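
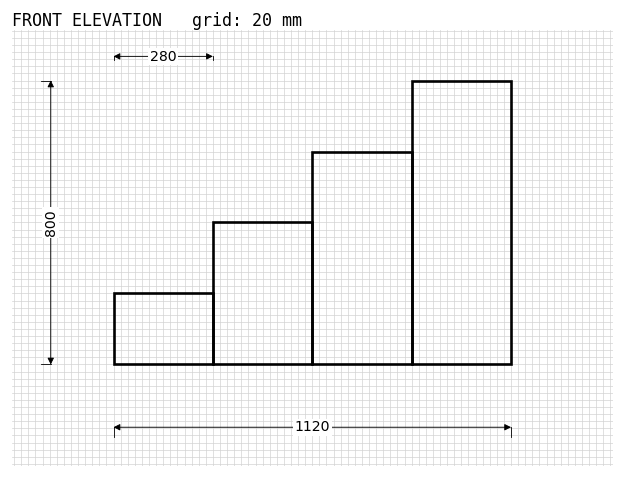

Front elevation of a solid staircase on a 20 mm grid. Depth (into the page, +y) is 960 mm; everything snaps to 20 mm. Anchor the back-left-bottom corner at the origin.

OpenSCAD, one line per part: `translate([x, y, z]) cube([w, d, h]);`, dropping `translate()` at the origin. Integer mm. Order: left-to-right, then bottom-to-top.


cube([280, 960, 200]);
translate([280, 0, 0]) cube([280, 960, 400]);
translate([560, 0, 0]) cube([280, 960, 600]);
translate([840, 0, 0]) cube([280, 960, 800]);


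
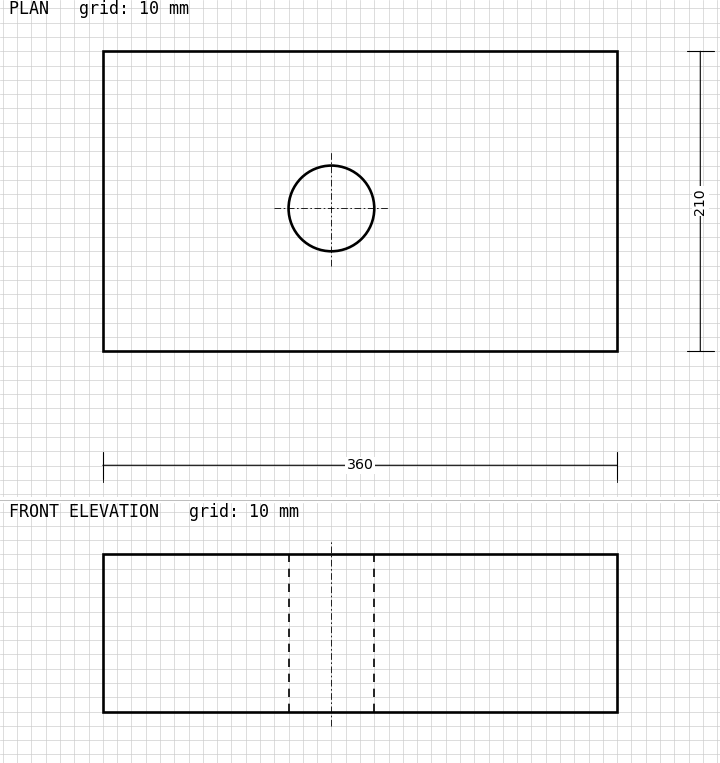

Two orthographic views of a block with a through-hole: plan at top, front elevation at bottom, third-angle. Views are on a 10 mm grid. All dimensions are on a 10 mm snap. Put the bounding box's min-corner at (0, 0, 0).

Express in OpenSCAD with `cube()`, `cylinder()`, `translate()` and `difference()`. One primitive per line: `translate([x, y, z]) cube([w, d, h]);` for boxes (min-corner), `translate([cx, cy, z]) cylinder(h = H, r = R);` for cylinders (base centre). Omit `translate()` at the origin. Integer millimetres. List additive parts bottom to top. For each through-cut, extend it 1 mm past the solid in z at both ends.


difference() {
  cube([360, 210, 110]);
  translate([160, 100, -1]) cylinder(h = 112, r = 30);
}


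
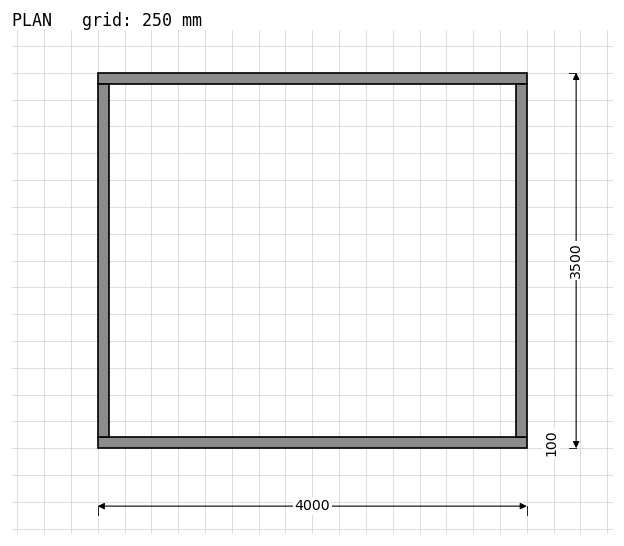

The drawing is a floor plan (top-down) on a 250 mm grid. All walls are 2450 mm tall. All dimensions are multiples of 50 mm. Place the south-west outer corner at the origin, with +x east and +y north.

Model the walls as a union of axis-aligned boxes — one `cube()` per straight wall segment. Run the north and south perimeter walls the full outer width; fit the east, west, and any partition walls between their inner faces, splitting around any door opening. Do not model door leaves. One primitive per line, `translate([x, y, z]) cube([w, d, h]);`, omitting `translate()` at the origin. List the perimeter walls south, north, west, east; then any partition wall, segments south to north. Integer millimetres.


cube([4000, 100, 2450]);
translate([0, 3400, 0]) cube([4000, 100, 2450]);
translate([0, 100, 0]) cube([100, 3300, 2450]);
translate([3900, 100, 0]) cube([100, 3300, 2450]);


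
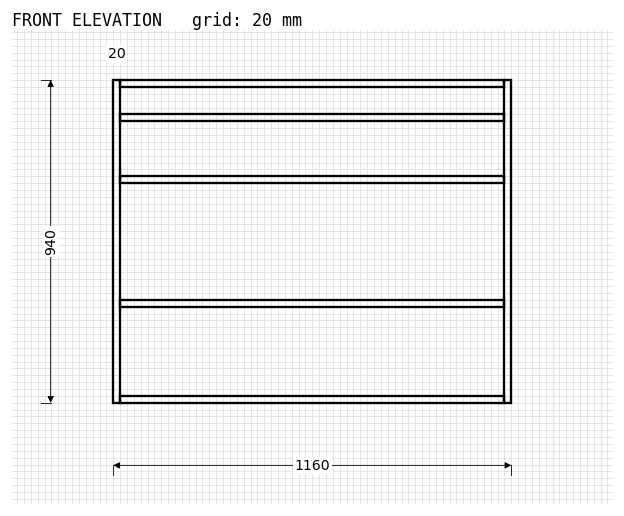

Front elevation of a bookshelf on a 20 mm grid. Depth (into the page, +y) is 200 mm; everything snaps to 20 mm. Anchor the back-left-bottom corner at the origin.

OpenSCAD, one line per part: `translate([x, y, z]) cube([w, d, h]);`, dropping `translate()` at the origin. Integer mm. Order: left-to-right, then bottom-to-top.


cube([20, 200, 940]);
translate([20, 0, 0]) cube([1120, 200, 20]);
translate([20, 0, 280]) cube([1120, 200, 20]);
translate([20, 0, 640]) cube([1120, 200, 20]);
translate([20, 0, 820]) cube([1120, 200, 20]);
translate([20, 0, 920]) cube([1120, 200, 20]);
translate([1140, 0, 0]) cube([20, 200, 940]);


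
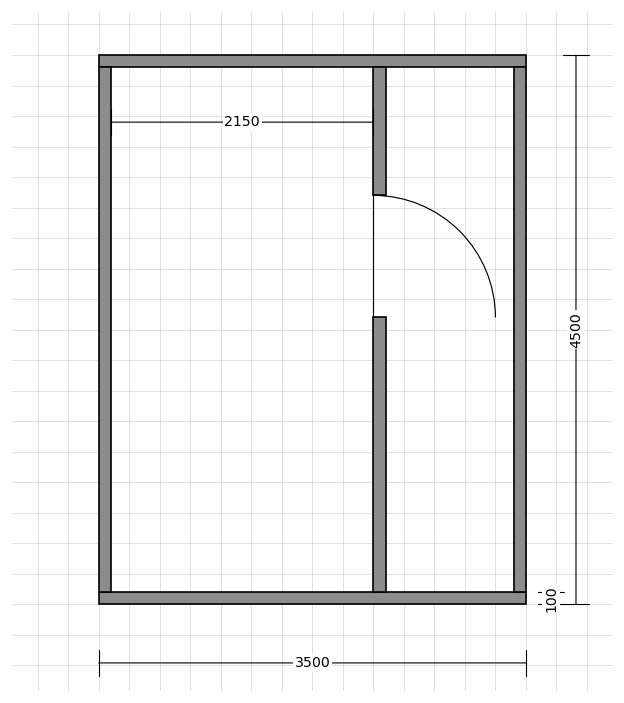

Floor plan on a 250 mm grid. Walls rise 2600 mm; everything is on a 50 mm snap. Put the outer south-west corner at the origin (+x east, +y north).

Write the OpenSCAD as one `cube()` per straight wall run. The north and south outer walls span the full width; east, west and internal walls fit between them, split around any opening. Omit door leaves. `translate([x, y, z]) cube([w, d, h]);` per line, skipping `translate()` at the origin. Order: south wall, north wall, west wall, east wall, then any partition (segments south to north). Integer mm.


cube([3500, 100, 2600]);
translate([0, 4400, 0]) cube([3500, 100, 2600]);
translate([0, 100, 0]) cube([100, 4300, 2600]);
translate([3400, 100, 0]) cube([100, 4300, 2600]);
translate([2250, 100, 0]) cube([100, 2250, 2600]);
translate([2250, 3350, 0]) cube([100, 1050, 2600]);


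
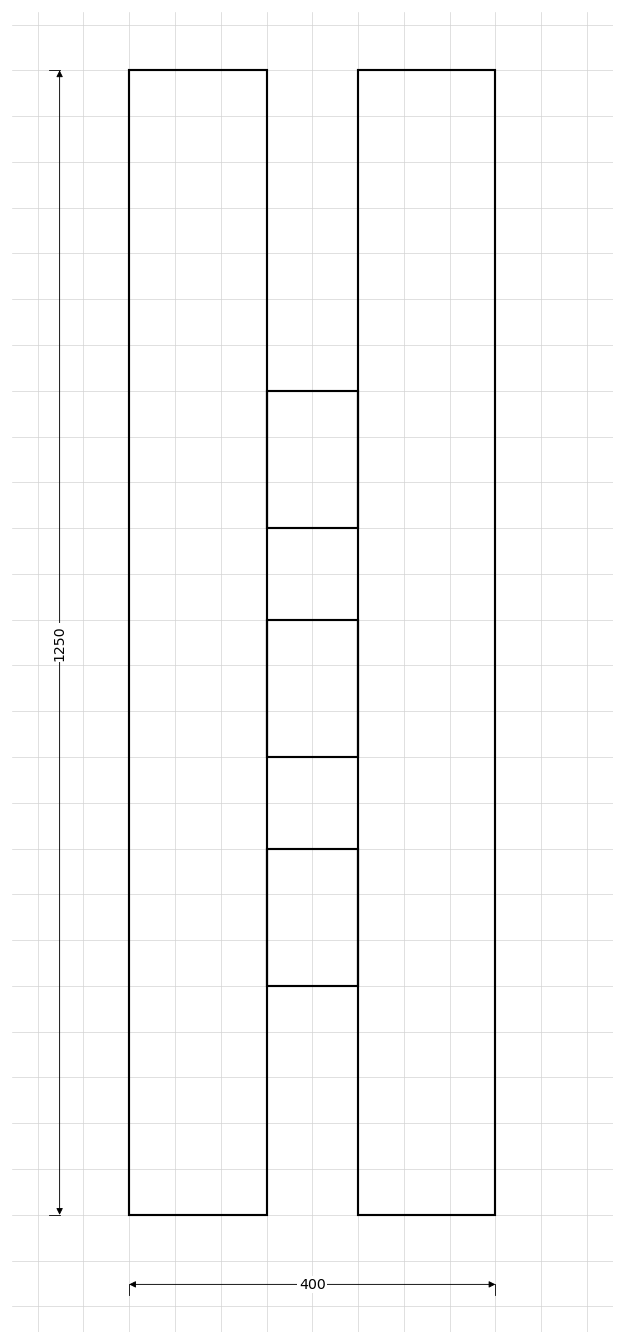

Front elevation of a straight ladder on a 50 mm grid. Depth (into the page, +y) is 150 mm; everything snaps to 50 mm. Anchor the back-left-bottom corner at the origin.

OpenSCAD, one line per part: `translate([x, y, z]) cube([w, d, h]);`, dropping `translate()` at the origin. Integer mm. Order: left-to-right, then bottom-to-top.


cube([150, 150, 1250]);
translate([150, 0, 250]) cube([100, 150, 150]);
translate([150, 0, 500]) cube([100, 150, 150]);
translate([150, 0, 750]) cube([100, 150, 150]);
translate([250, 0, 0]) cube([150, 150, 1250]);


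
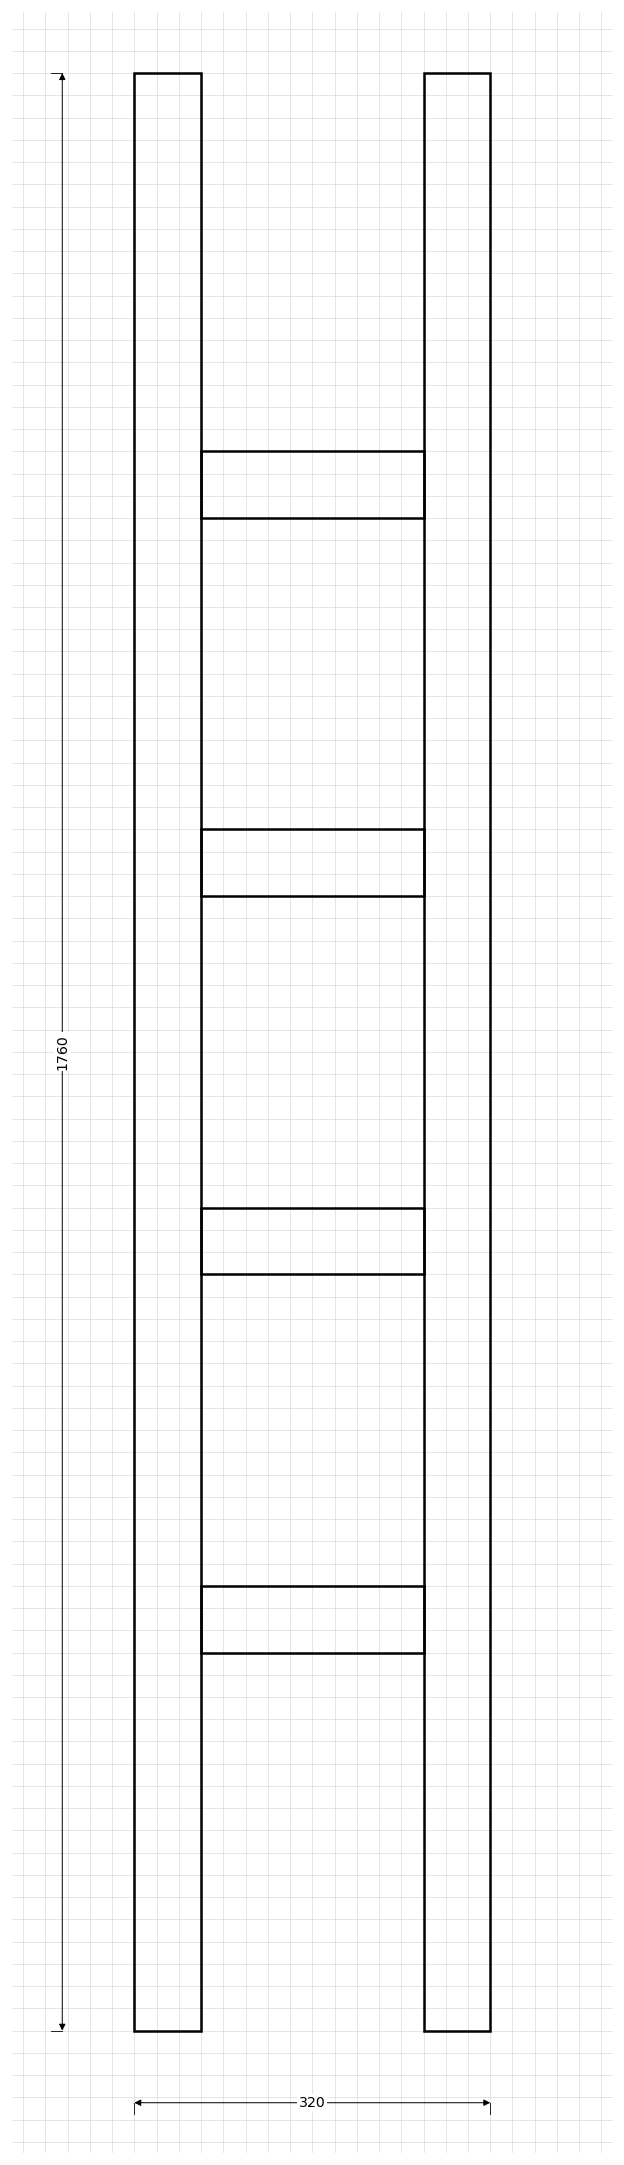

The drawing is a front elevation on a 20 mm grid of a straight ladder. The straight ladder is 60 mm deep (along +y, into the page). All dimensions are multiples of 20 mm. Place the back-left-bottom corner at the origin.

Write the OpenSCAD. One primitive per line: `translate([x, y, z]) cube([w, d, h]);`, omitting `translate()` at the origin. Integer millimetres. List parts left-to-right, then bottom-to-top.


cube([60, 60, 1760]);
translate([60, 0, 340]) cube([200, 60, 60]);
translate([60, 0, 680]) cube([200, 60, 60]);
translate([60, 0, 1020]) cube([200, 60, 60]);
translate([60, 0, 1360]) cube([200, 60, 60]);
translate([260, 0, 0]) cube([60, 60, 1760]);


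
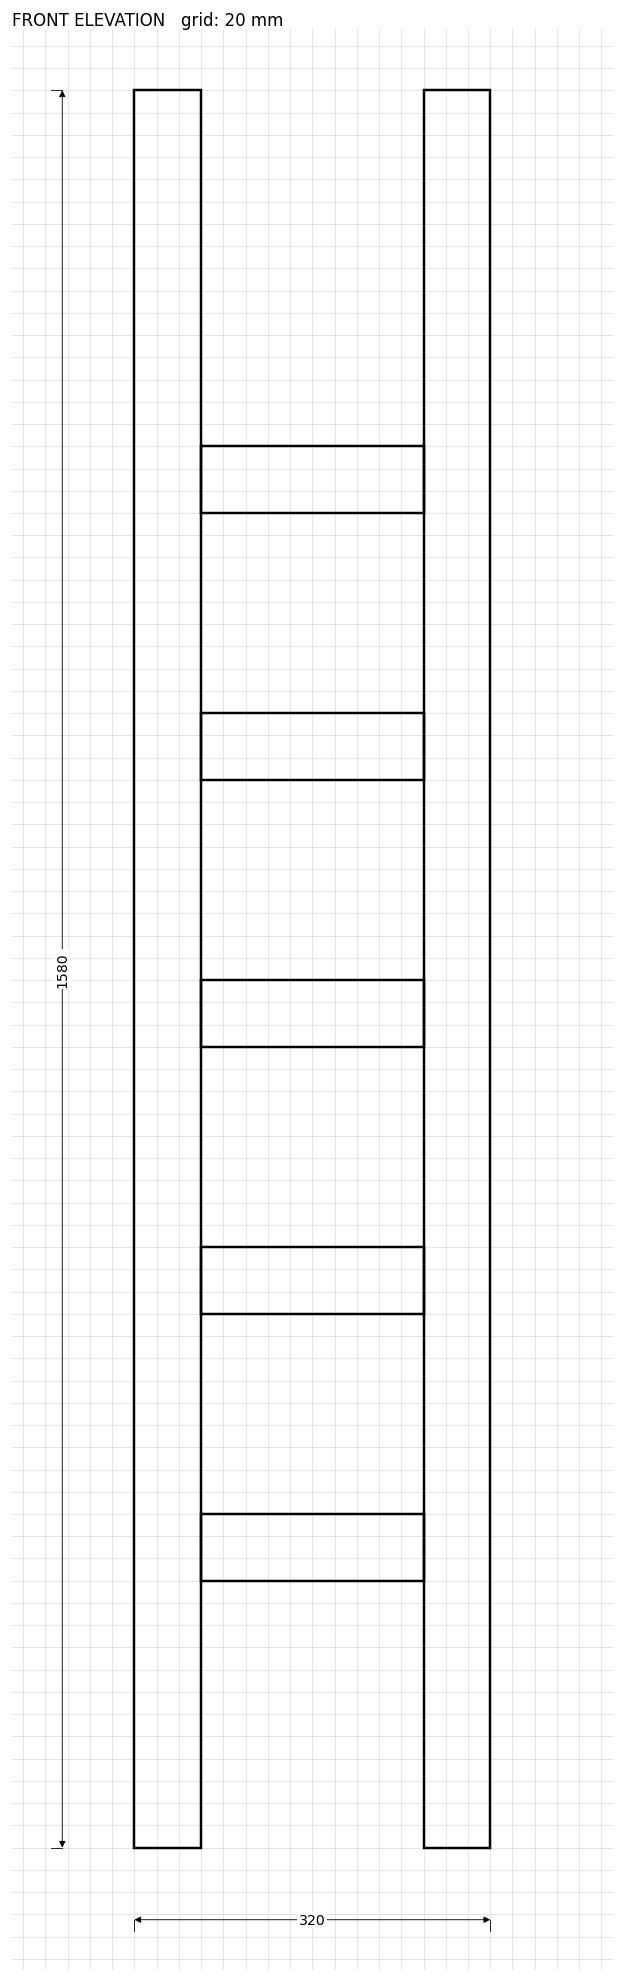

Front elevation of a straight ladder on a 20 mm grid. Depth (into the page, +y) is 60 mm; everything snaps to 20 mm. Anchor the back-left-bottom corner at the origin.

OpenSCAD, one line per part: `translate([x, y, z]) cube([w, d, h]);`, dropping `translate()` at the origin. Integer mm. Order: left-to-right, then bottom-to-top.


cube([60, 60, 1580]);
translate([60, 0, 240]) cube([200, 60, 60]);
translate([60, 0, 480]) cube([200, 60, 60]);
translate([60, 0, 720]) cube([200, 60, 60]);
translate([60, 0, 960]) cube([200, 60, 60]);
translate([60, 0, 1200]) cube([200, 60, 60]);
translate([260, 0, 0]) cube([60, 60, 1580]);


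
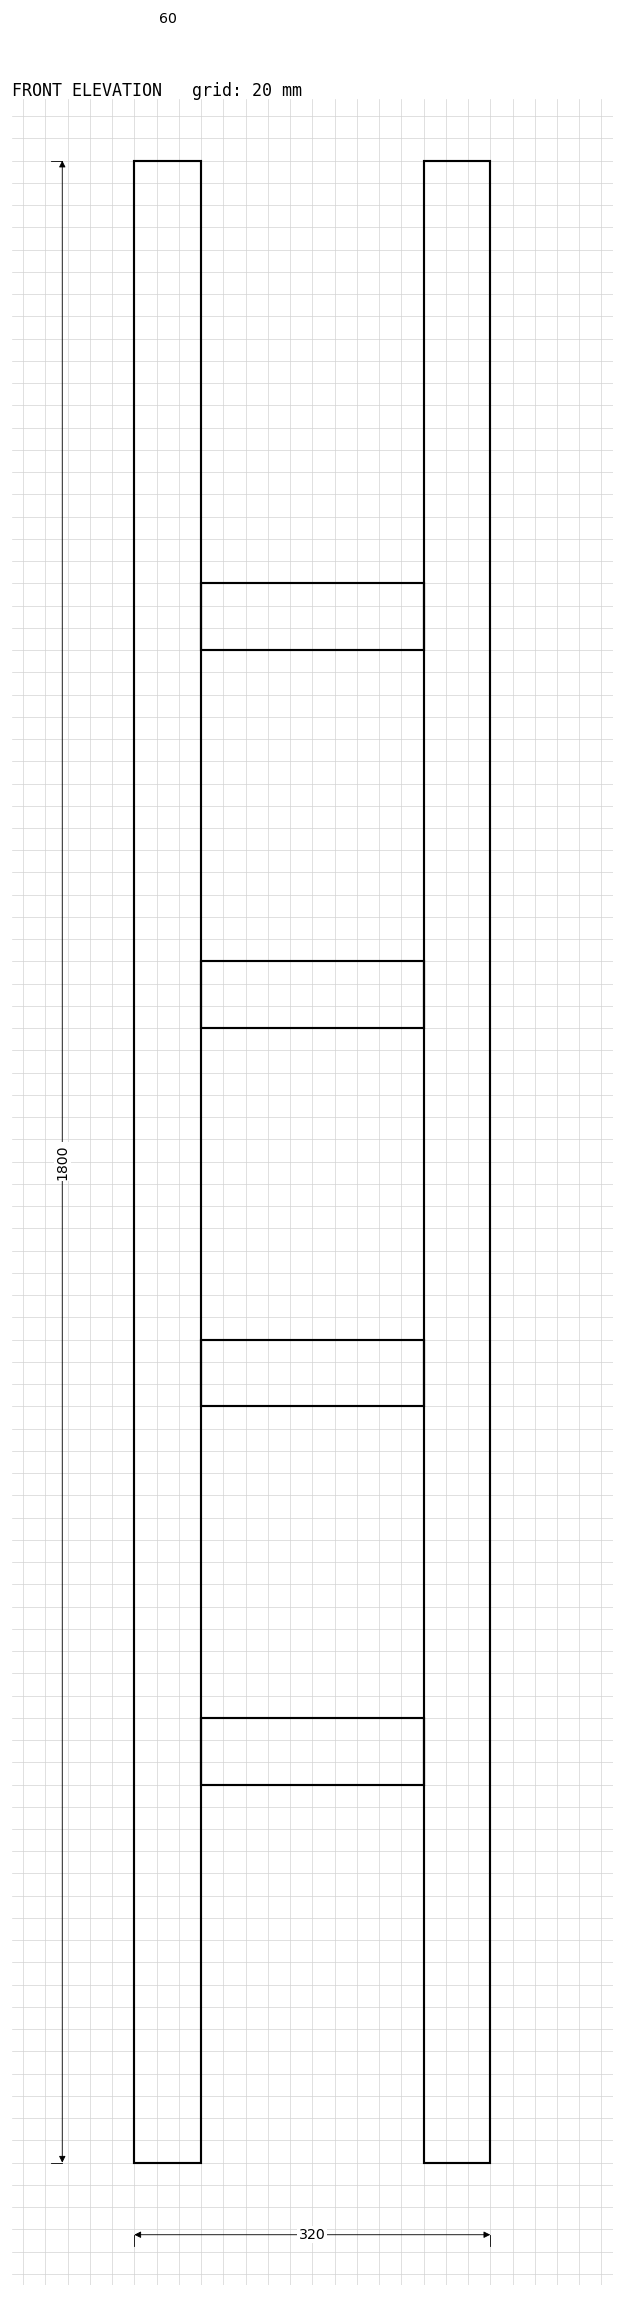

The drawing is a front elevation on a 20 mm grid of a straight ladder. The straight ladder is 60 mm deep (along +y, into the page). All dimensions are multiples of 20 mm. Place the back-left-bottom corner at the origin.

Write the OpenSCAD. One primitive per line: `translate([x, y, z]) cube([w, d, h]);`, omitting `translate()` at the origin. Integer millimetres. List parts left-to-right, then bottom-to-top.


cube([60, 60, 1800]);
translate([60, 0, 340]) cube([200, 60, 60]);
translate([60, 0, 680]) cube([200, 60, 60]);
translate([60, 0, 1020]) cube([200, 60, 60]);
translate([60, 0, 1360]) cube([200, 60, 60]);
translate([260, 0, 0]) cube([60, 60, 1800]);


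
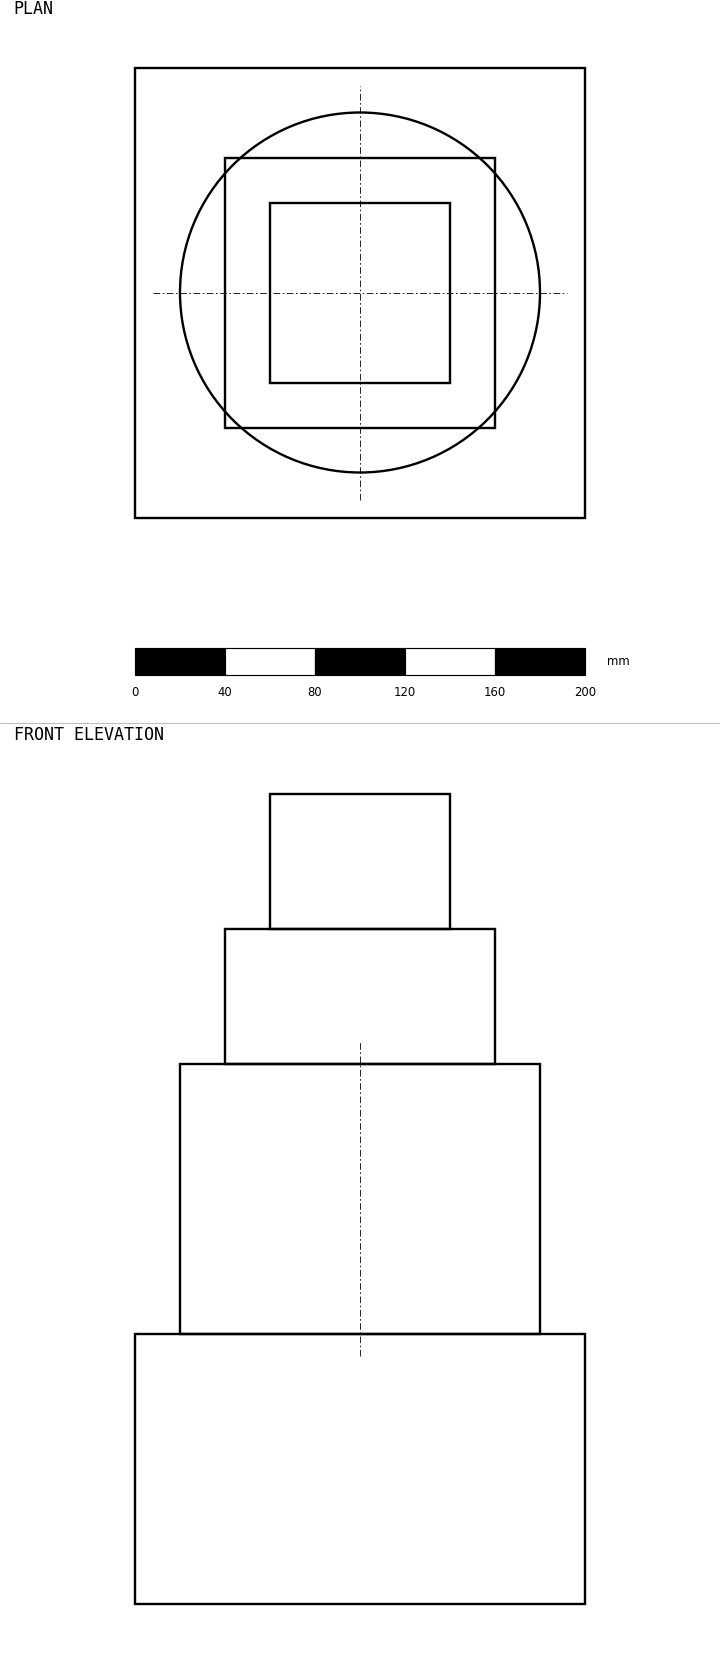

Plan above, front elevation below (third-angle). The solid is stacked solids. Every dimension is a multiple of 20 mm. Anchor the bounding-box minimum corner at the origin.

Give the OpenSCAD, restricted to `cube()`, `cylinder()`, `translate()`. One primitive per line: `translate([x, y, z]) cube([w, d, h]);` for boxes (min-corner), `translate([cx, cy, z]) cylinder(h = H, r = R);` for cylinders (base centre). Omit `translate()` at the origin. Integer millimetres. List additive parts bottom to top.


cube([200, 200, 120]);
translate([100, 100, 120]) cylinder(h = 120, r = 80);
translate([40, 40, 240]) cube([120, 120, 60]);
translate([60, 60, 300]) cube([80, 80, 60]);


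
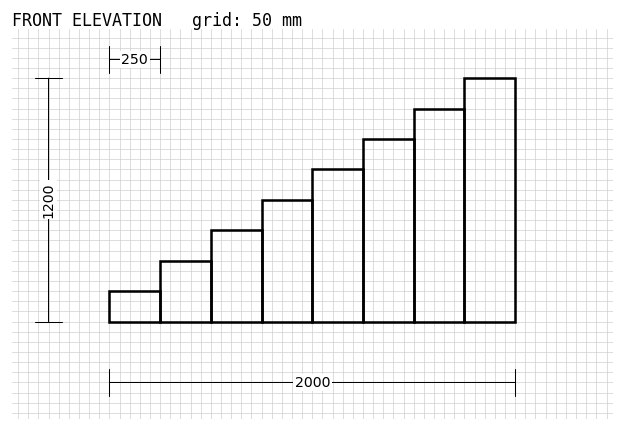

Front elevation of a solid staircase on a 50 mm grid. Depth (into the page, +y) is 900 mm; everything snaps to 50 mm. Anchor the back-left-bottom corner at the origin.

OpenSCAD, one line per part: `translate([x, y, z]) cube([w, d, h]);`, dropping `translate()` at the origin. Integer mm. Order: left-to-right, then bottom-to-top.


cube([250, 900, 150]);
translate([250, 0, 0]) cube([250, 900, 300]);
translate([500, 0, 0]) cube([250, 900, 450]);
translate([750, 0, 0]) cube([250, 900, 600]);
translate([1000, 0, 0]) cube([250, 900, 750]);
translate([1250, 0, 0]) cube([250, 900, 900]);
translate([1500, 0, 0]) cube([250, 900, 1050]);
translate([1750, 0, 0]) cube([250, 900, 1200]);


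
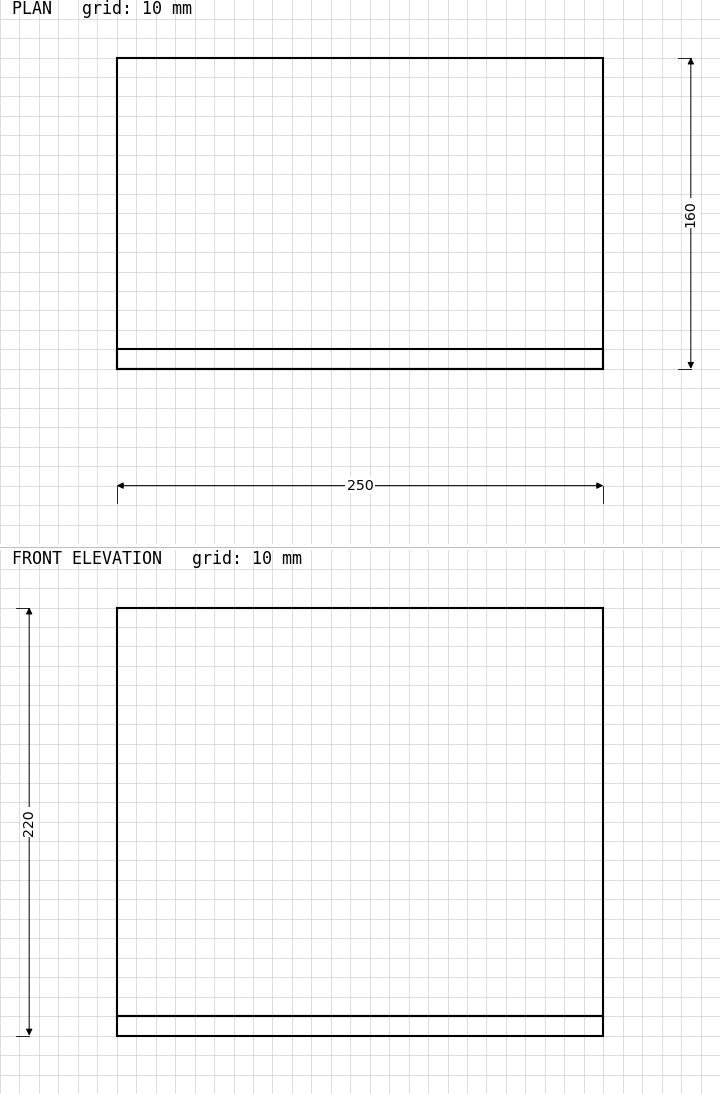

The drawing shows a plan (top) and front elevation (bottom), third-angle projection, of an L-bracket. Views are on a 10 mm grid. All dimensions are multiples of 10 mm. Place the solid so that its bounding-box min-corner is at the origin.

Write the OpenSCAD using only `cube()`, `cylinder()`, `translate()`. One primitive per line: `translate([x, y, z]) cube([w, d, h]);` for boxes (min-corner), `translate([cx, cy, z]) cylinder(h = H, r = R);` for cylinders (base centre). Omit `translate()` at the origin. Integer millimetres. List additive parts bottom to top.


cube([250, 160, 10]);
translate([0, 0, 10]) cube([250, 10, 210]);


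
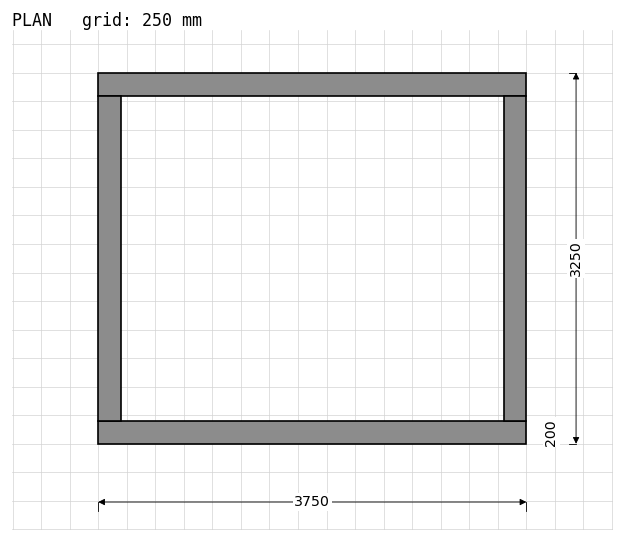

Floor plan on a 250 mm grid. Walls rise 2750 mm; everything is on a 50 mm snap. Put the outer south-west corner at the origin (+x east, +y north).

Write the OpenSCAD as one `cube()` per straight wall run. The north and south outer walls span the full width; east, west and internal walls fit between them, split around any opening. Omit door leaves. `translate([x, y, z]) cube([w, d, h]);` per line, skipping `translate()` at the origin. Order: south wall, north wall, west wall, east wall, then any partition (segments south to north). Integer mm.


cube([3750, 200, 2750]);
translate([0, 3050, 0]) cube([3750, 200, 2750]);
translate([0, 200, 0]) cube([200, 2850, 2750]);
translate([3550, 200, 0]) cube([200, 2850, 2750]);


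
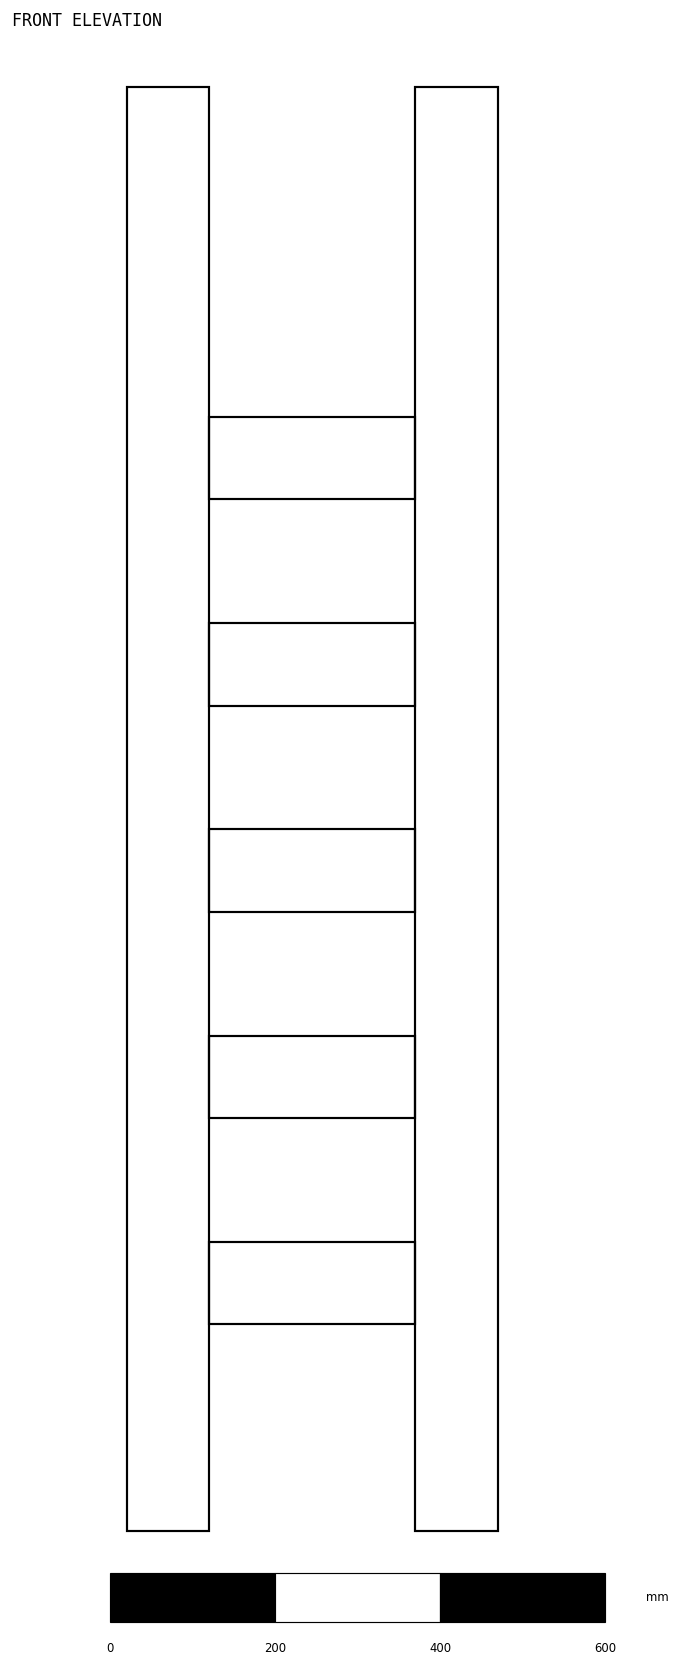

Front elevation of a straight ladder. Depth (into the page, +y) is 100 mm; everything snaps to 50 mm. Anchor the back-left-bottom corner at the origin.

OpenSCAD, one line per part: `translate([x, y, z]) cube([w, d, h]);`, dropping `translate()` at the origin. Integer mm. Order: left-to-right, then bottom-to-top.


cube([100, 100, 1750]);
translate([100, 0, 250]) cube([250, 100, 100]);
translate([100, 0, 500]) cube([250, 100, 100]);
translate([100, 0, 750]) cube([250, 100, 100]);
translate([100, 0, 1000]) cube([250, 100, 100]);
translate([100, 0, 1250]) cube([250, 100, 100]);
translate([350, 0, 0]) cube([100, 100, 1750]);


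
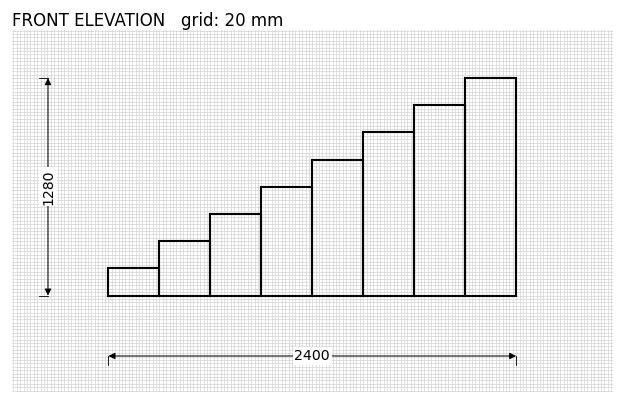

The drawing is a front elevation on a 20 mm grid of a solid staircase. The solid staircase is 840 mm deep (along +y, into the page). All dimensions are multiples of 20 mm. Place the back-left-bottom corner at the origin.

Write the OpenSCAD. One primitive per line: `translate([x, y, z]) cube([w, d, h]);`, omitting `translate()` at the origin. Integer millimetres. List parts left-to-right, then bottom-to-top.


cube([300, 840, 160]);
translate([300, 0, 0]) cube([300, 840, 320]);
translate([600, 0, 0]) cube([300, 840, 480]);
translate([900, 0, 0]) cube([300, 840, 640]);
translate([1200, 0, 0]) cube([300, 840, 800]);
translate([1500, 0, 0]) cube([300, 840, 960]);
translate([1800, 0, 0]) cube([300, 840, 1120]);
translate([2100, 0, 0]) cube([300, 840, 1280]);


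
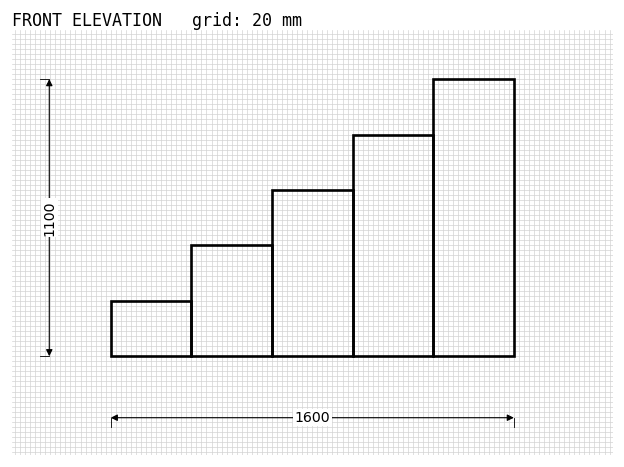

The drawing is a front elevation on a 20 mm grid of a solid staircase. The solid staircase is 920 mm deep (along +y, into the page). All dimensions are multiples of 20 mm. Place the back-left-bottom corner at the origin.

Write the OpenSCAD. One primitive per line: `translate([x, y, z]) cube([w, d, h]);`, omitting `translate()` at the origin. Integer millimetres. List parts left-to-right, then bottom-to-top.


cube([320, 920, 220]);
translate([320, 0, 0]) cube([320, 920, 440]);
translate([640, 0, 0]) cube([320, 920, 660]);
translate([960, 0, 0]) cube([320, 920, 880]);
translate([1280, 0, 0]) cube([320, 920, 1100]);


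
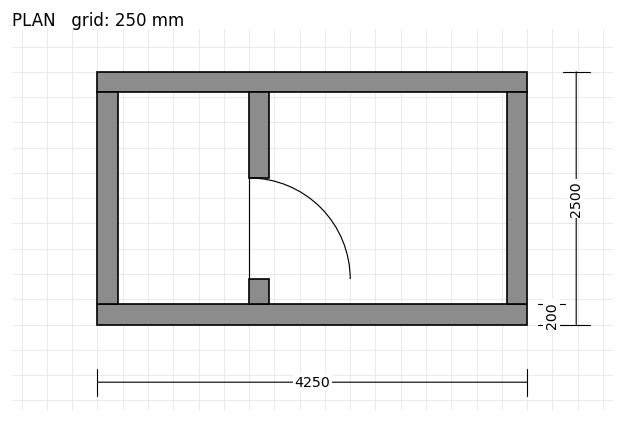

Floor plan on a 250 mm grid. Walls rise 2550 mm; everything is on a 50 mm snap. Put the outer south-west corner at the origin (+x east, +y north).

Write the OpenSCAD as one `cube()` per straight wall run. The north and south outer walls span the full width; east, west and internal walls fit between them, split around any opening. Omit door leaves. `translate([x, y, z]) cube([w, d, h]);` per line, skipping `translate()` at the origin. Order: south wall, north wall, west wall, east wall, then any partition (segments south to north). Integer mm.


cube([4250, 200, 2550]);
translate([0, 2300, 0]) cube([4250, 200, 2550]);
translate([0, 200, 0]) cube([200, 2100, 2550]);
translate([4050, 200, 0]) cube([200, 2100, 2550]);
translate([1500, 200, 0]) cube([200, 250, 2550]);
translate([1500, 1450, 0]) cube([200, 850, 2550]);


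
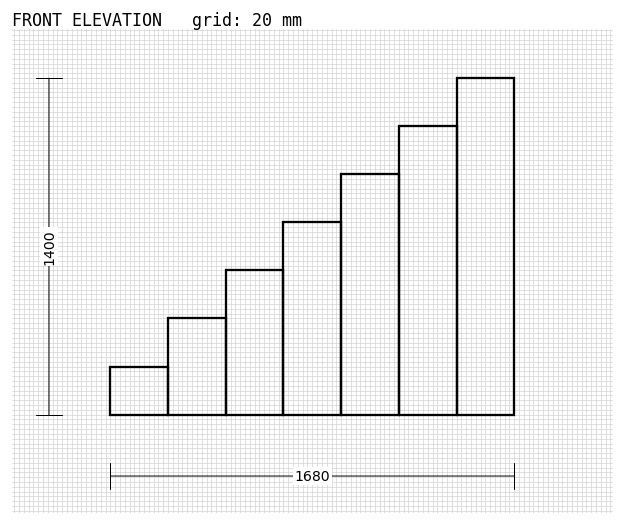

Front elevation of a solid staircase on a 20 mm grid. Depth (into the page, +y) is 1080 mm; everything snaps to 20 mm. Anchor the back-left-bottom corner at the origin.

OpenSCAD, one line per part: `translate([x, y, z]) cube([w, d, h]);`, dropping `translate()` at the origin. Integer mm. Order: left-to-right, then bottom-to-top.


cube([240, 1080, 200]);
translate([240, 0, 0]) cube([240, 1080, 400]);
translate([480, 0, 0]) cube([240, 1080, 600]);
translate([720, 0, 0]) cube([240, 1080, 800]);
translate([960, 0, 0]) cube([240, 1080, 1000]);
translate([1200, 0, 0]) cube([240, 1080, 1200]);
translate([1440, 0, 0]) cube([240, 1080, 1400]);


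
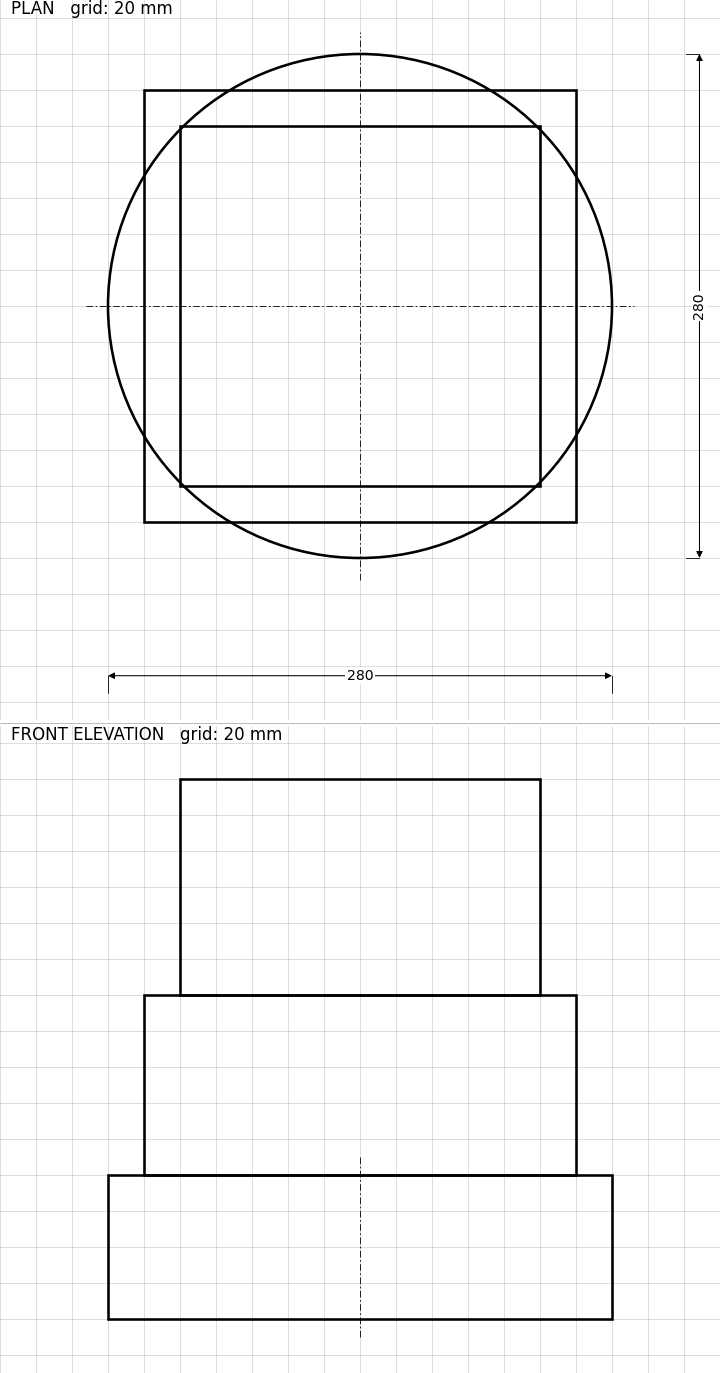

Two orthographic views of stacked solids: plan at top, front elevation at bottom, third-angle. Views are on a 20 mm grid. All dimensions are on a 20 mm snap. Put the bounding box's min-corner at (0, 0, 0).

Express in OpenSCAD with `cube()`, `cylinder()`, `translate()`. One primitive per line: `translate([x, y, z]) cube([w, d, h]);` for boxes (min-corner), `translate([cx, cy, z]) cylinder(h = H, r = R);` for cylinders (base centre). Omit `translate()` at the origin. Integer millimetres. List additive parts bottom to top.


translate([140, 140, 0]) cylinder(h = 80, r = 140);
translate([20, 20, 80]) cube([240, 240, 100]);
translate([40, 40, 180]) cube([200, 200, 120]);


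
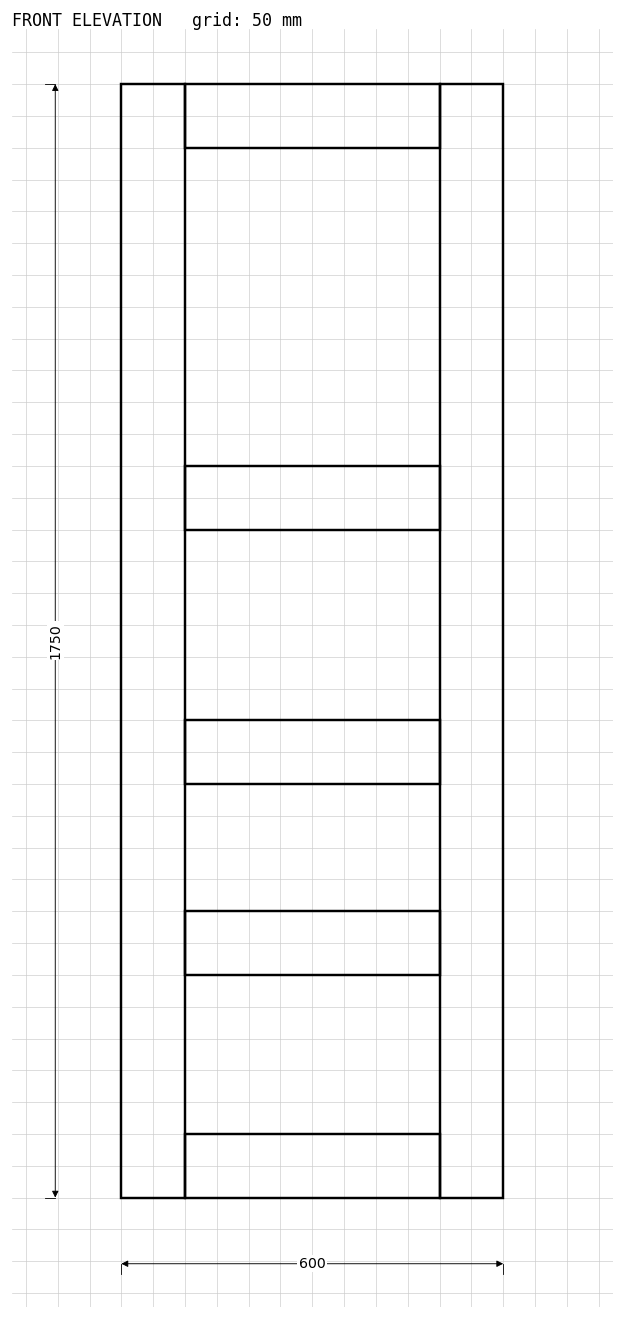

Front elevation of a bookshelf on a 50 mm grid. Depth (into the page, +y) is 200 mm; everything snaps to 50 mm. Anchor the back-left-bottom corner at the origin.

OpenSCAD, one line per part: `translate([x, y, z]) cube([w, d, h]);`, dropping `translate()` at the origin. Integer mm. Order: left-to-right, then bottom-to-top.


cube([100, 200, 1750]);
translate([100, 0, 0]) cube([400, 200, 100]);
translate([100, 0, 350]) cube([400, 200, 100]);
translate([100, 0, 650]) cube([400, 200, 100]);
translate([100, 0, 1050]) cube([400, 200, 100]);
translate([100, 0, 1650]) cube([400, 200, 100]);
translate([500, 0, 0]) cube([100, 200, 1750]);


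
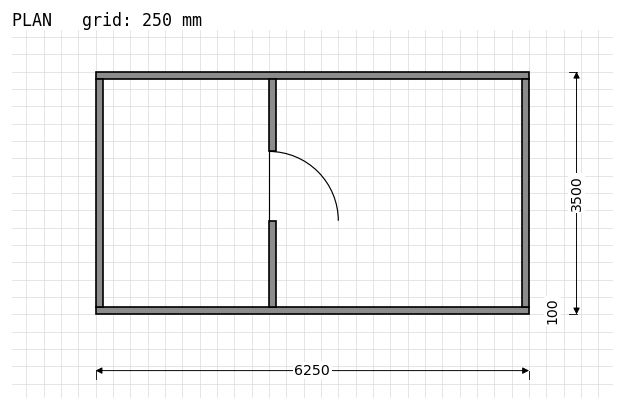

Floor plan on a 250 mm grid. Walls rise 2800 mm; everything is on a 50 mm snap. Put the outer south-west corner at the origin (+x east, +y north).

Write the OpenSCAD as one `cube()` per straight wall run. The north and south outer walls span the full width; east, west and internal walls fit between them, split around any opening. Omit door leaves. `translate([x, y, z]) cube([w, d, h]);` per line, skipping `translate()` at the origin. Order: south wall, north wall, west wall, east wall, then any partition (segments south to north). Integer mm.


cube([6250, 100, 2800]);
translate([0, 3400, 0]) cube([6250, 100, 2800]);
translate([0, 100, 0]) cube([100, 3300, 2800]);
translate([6150, 100, 0]) cube([100, 3300, 2800]);
translate([2500, 100, 0]) cube([100, 1250, 2800]);
translate([2500, 2350, 0]) cube([100, 1050, 2800]);


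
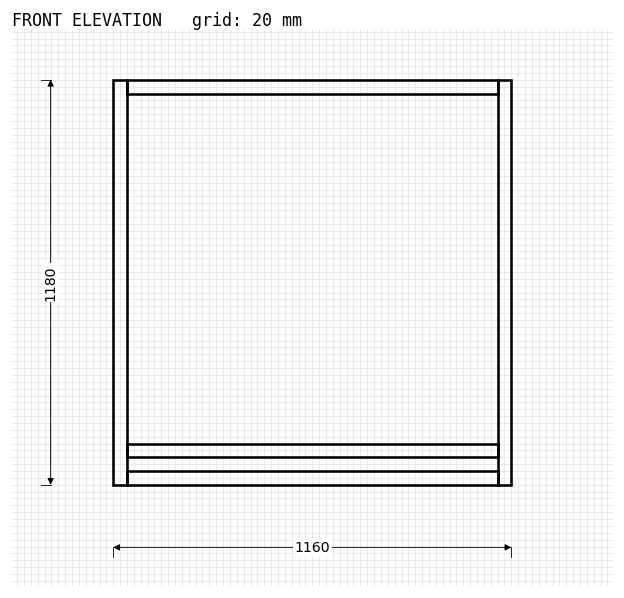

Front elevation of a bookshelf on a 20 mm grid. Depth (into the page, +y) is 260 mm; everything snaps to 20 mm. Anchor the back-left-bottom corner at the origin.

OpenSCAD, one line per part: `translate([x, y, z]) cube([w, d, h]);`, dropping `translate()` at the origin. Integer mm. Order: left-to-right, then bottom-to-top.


cube([40, 260, 1180]);
translate([40, 0, 0]) cube([1080, 260, 40]);
translate([40, 0, 80]) cube([1080, 260, 40]);
translate([40, 0, 1140]) cube([1080, 260, 40]);
translate([1120, 0, 0]) cube([40, 260, 1180]);


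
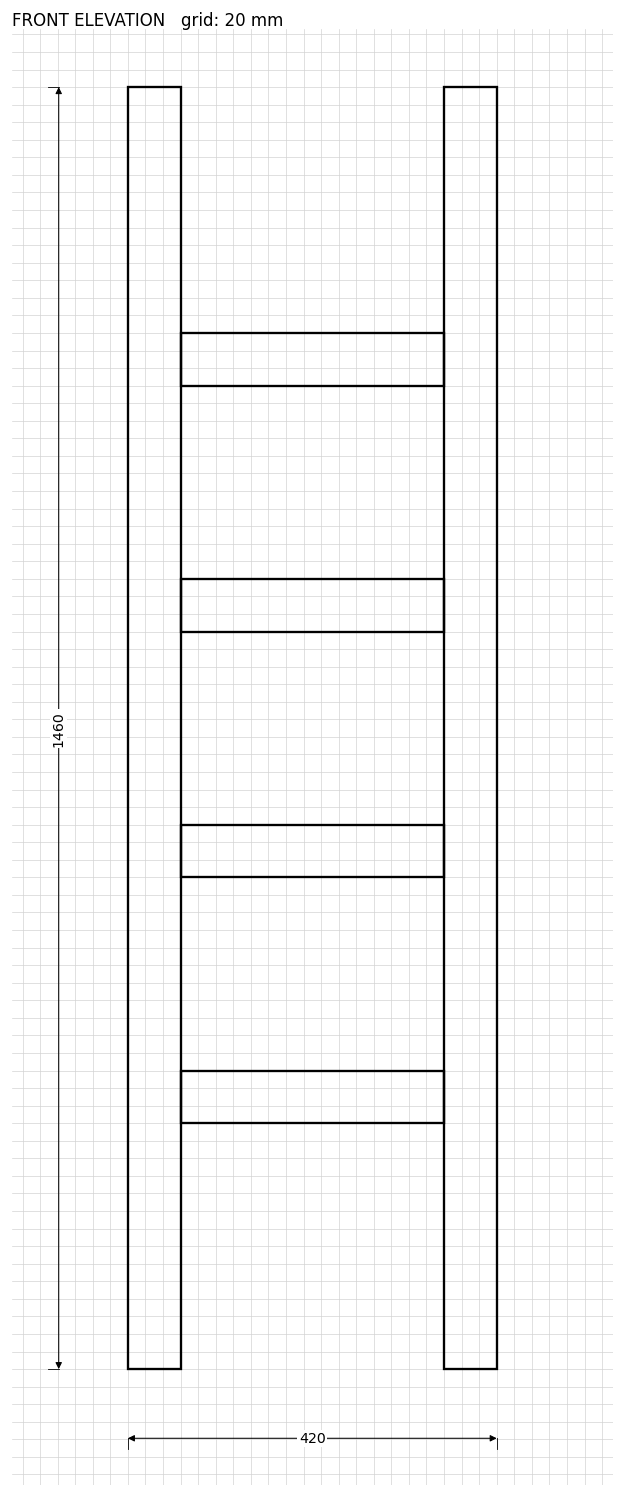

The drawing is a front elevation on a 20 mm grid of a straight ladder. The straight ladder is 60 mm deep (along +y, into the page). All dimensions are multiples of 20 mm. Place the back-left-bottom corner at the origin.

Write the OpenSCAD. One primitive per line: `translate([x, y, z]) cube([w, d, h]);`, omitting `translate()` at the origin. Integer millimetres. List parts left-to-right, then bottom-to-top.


cube([60, 60, 1460]);
translate([60, 0, 280]) cube([300, 60, 60]);
translate([60, 0, 560]) cube([300, 60, 60]);
translate([60, 0, 840]) cube([300, 60, 60]);
translate([60, 0, 1120]) cube([300, 60, 60]);
translate([360, 0, 0]) cube([60, 60, 1460]);


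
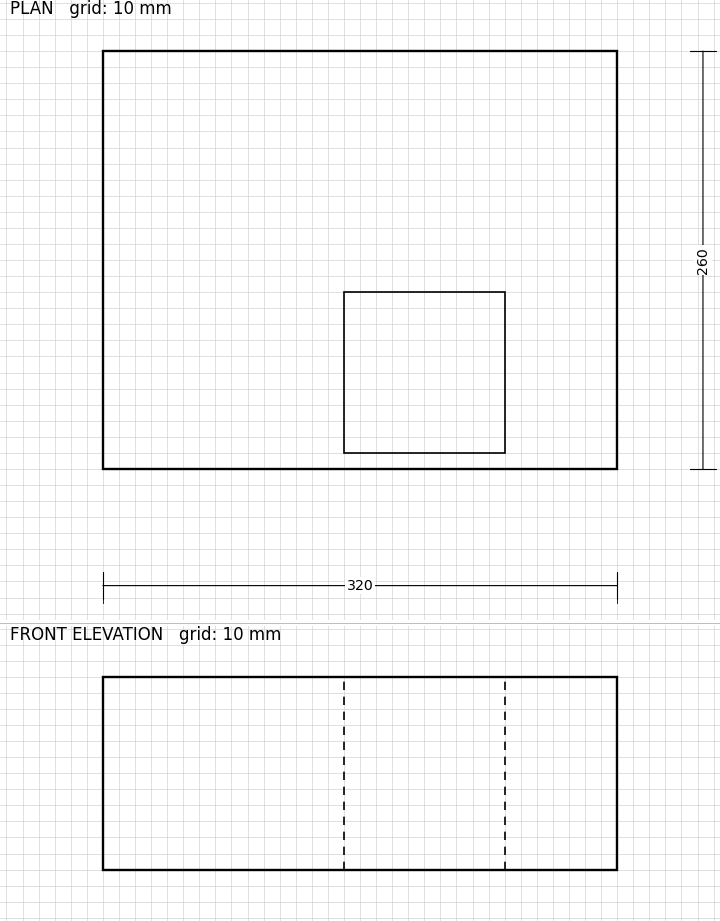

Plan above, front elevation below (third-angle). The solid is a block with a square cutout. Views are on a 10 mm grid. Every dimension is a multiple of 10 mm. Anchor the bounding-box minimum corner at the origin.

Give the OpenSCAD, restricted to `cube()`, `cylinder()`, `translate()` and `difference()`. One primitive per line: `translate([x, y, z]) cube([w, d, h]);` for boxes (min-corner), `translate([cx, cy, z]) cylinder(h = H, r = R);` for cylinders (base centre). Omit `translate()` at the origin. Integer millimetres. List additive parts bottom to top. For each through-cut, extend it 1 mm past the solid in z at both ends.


difference() {
  cube([320, 260, 120]);
  translate([150, 10, -1]) cube([100, 100, 122]);
}


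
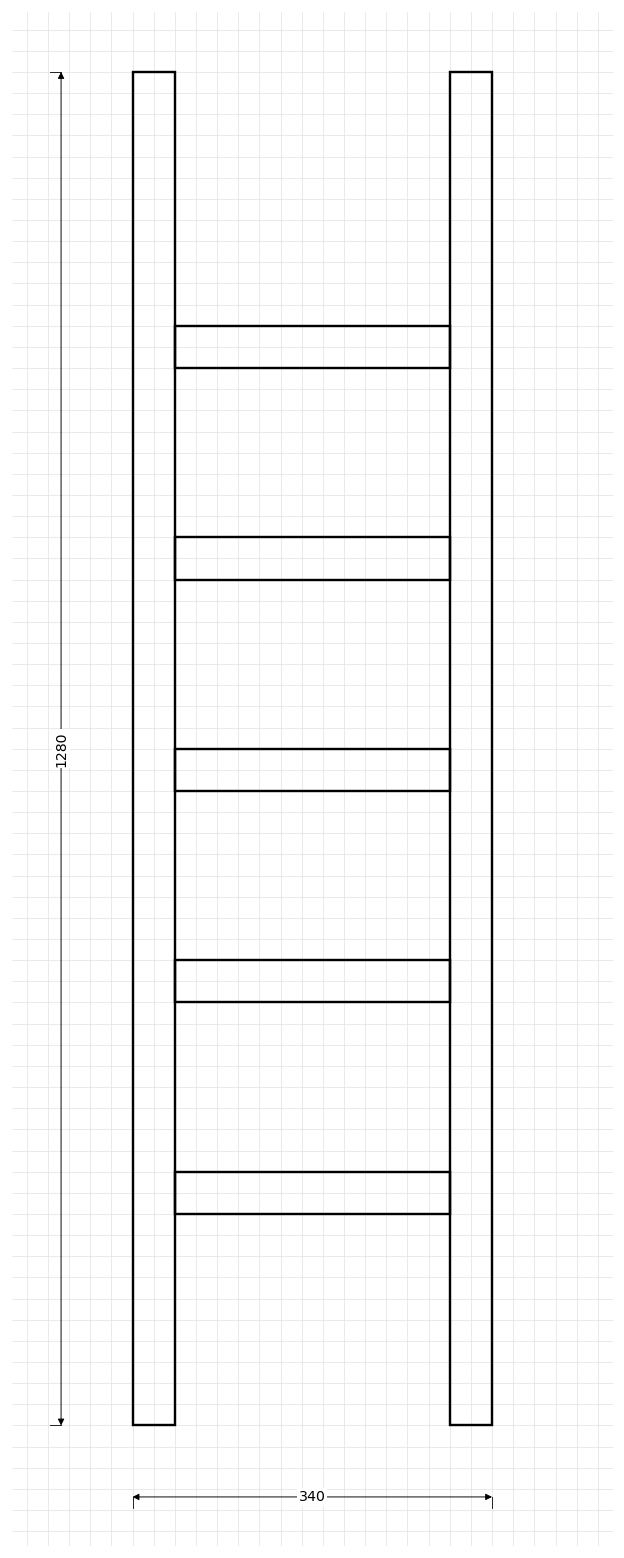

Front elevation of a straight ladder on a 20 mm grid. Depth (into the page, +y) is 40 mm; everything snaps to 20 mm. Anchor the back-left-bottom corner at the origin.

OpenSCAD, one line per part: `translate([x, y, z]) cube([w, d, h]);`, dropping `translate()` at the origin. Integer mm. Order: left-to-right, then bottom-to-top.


cube([40, 40, 1280]);
translate([40, 0, 200]) cube([260, 40, 40]);
translate([40, 0, 400]) cube([260, 40, 40]);
translate([40, 0, 600]) cube([260, 40, 40]);
translate([40, 0, 800]) cube([260, 40, 40]);
translate([40, 0, 1000]) cube([260, 40, 40]);
translate([300, 0, 0]) cube([40, 40, 1280]);


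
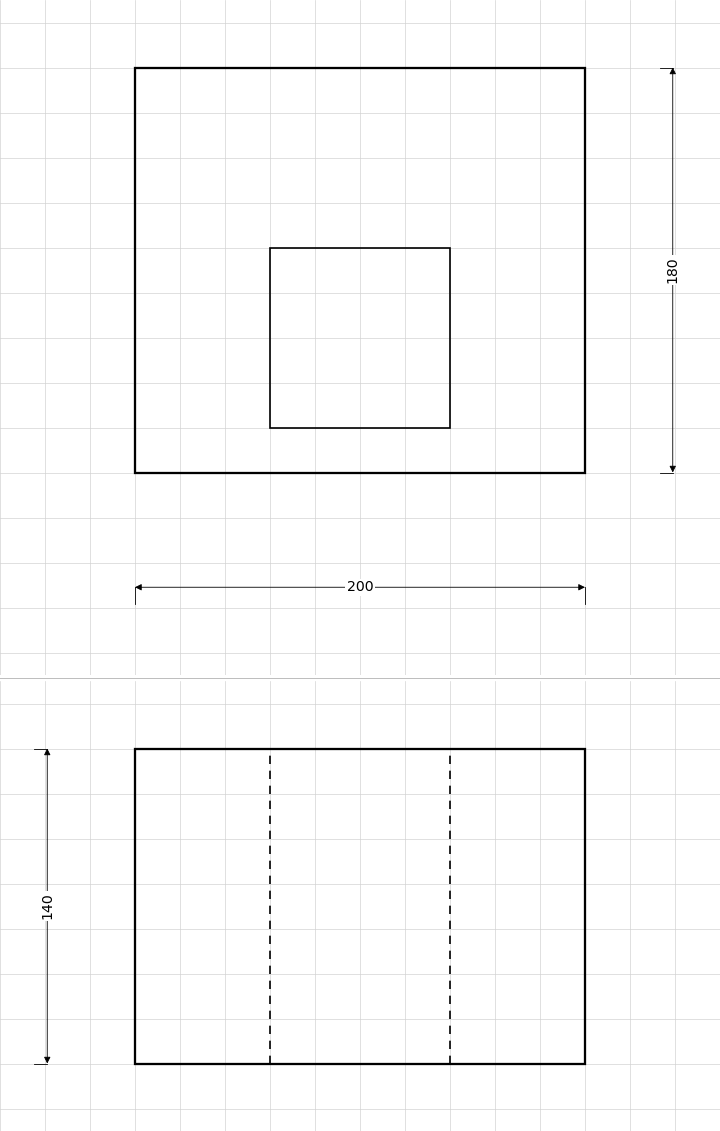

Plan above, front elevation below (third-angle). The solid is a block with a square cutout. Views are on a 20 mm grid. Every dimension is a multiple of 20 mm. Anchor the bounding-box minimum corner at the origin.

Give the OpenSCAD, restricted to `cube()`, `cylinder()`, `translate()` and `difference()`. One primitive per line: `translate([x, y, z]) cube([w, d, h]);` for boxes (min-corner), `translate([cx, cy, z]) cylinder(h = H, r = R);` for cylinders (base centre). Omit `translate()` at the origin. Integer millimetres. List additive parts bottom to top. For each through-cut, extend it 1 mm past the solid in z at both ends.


difference() {
  cube([200, 180, 140]);
  translate([60, 20, -1]) cube([80, 80, 142]);
}


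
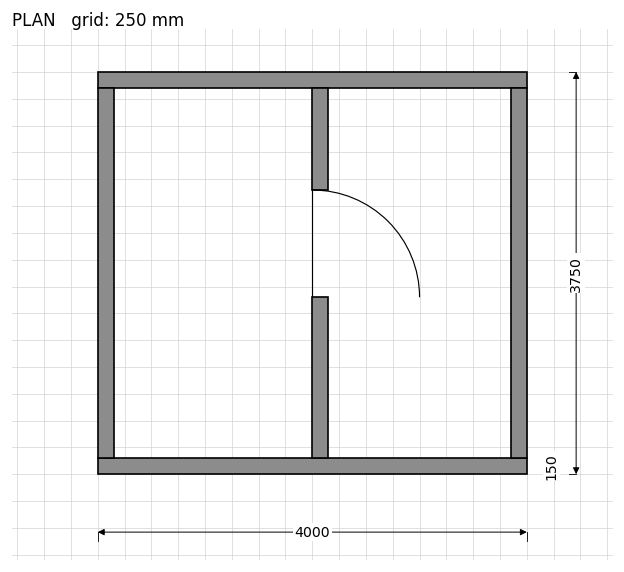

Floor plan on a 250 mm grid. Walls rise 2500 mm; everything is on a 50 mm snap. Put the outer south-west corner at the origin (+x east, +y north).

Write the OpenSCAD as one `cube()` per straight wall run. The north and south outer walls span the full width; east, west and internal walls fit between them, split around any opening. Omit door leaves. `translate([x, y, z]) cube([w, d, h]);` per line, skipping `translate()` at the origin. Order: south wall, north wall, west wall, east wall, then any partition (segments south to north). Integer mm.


cube([4000, 150, 2500]);
translate([0, 3600, 0]) cube([4000, 150, 2500]);
translate([0, 150, 0]) cube([150, 3450, 2500]);
translate([3850, 150, 0]) cube([150, 3450, 2500]);
translate([2000, 150, 0]) cube([150, 1500, 2500]);
translate([2000, 2650, 0]) cube([150, 950, 2500]);


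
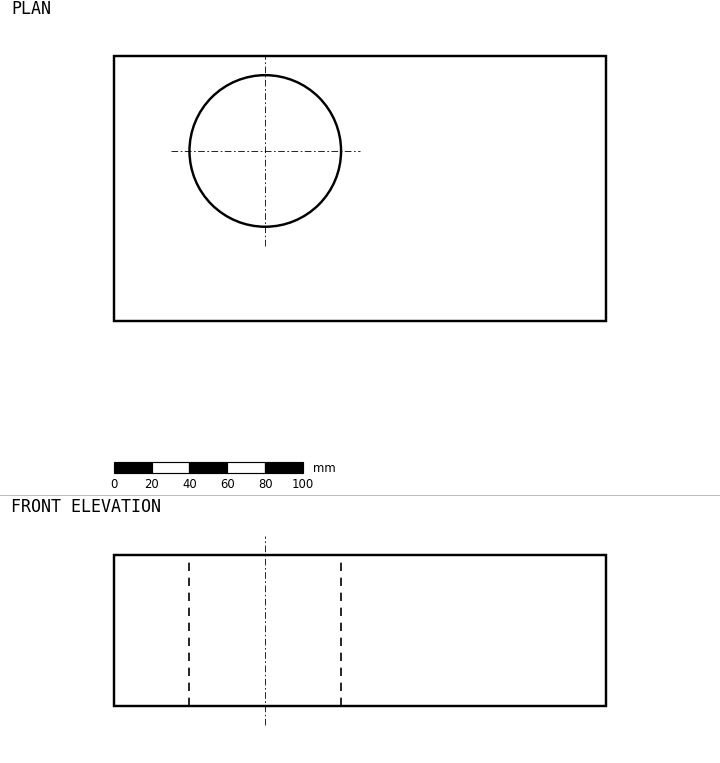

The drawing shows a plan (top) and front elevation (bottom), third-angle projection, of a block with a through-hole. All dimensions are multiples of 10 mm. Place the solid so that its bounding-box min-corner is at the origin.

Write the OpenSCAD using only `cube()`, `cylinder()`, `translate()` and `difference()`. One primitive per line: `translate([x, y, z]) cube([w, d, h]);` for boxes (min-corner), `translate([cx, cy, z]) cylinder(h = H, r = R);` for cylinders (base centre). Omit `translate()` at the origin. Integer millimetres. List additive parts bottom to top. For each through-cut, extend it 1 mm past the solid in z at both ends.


difference() {
  cube([260, 140, 80]);
  translate([80, 90, -1]) cylinder(h = 82, r = 40);
}


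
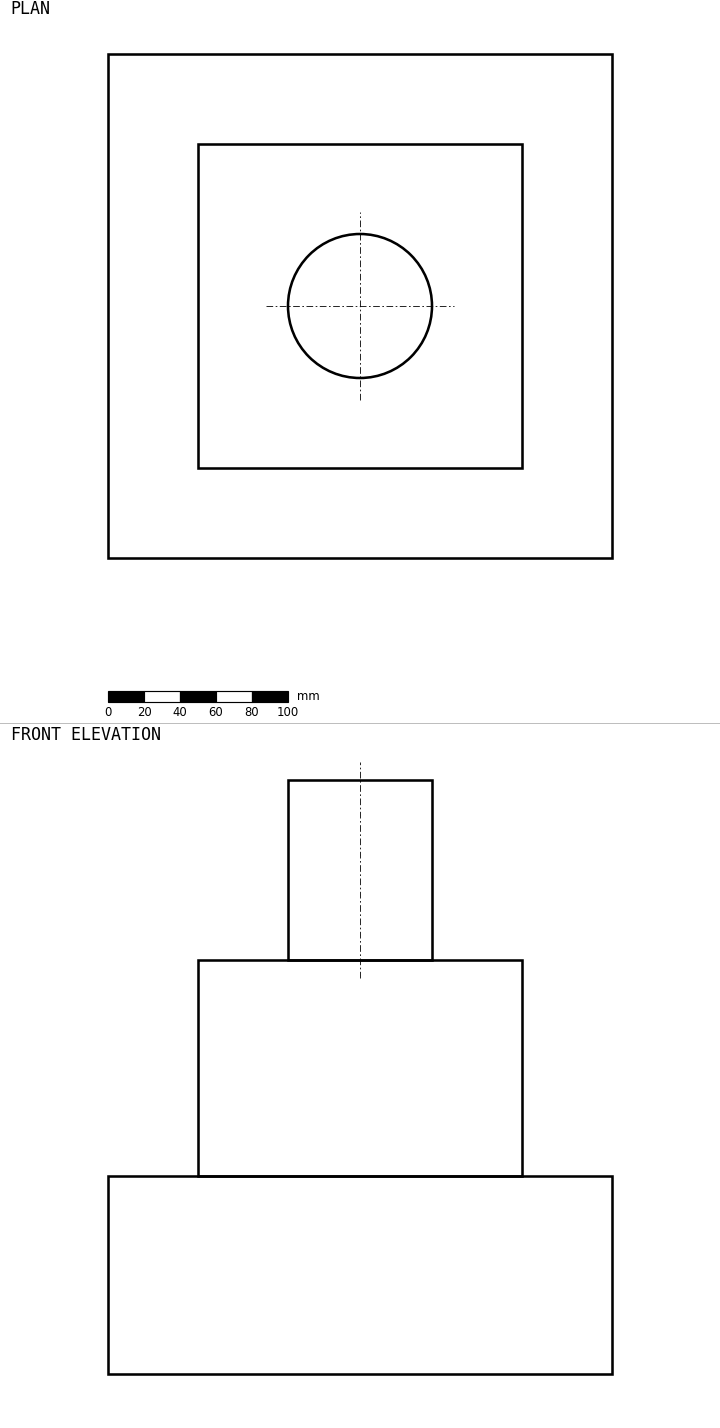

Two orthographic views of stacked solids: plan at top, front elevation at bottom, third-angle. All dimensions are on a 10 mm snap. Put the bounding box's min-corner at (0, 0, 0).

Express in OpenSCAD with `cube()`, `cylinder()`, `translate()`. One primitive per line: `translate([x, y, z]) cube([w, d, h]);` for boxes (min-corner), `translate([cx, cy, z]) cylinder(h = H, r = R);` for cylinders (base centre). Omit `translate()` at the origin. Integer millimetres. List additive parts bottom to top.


cube([280, 280, 110]);
translate([50, 50, 110]) cube([180, 180, 120]);
translate([140, 140, 230]) cylinder(h = 100, r = 40);


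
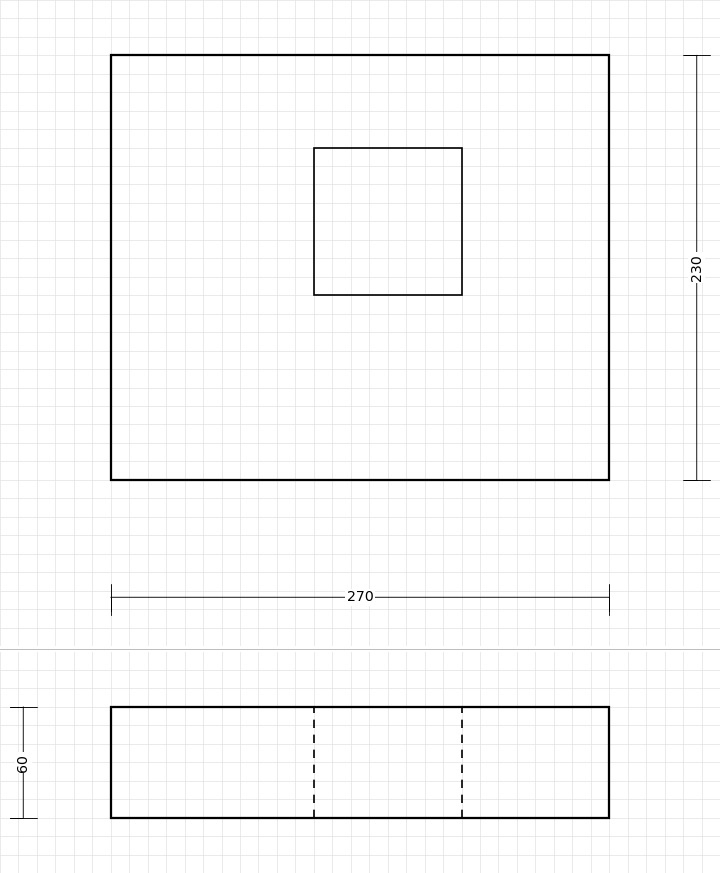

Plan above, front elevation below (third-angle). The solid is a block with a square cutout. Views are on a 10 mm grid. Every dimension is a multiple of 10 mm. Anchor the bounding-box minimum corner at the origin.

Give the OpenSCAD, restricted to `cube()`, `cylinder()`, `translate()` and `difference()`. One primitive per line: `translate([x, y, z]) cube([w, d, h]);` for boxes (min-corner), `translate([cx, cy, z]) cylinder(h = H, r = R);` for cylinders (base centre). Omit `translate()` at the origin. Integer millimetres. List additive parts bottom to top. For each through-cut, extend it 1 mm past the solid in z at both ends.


difference() {
  cube([270, 230, 60]);
  translate([110, 100, -1]) cube([80, 80, 62]);
}


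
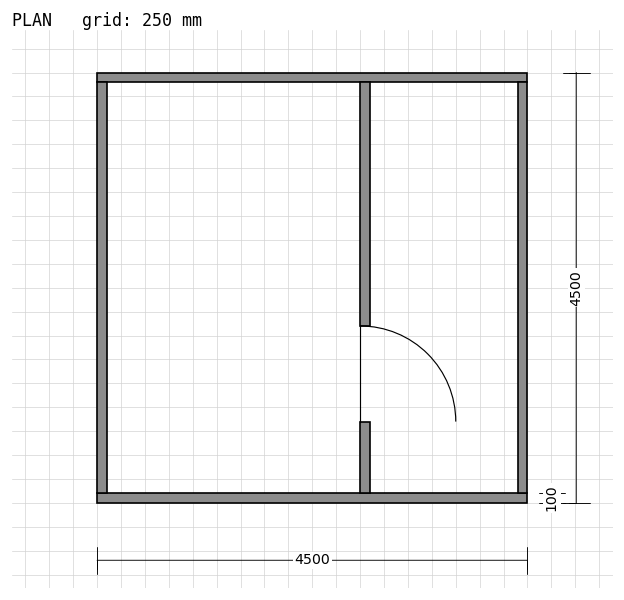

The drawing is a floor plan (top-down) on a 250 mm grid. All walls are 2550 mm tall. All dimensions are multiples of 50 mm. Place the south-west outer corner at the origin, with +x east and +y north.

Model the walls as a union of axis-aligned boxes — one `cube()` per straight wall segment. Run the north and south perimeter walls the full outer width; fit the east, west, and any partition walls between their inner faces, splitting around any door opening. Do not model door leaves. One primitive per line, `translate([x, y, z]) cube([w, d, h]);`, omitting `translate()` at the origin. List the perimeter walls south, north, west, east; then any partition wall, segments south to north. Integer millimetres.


cube([4500, 100, 2550]);
translate([0, 4400, 0]) cube([4500, 100, 2550]);
translate([0, 100, 0]) cube([100, 4300, 2550]);
translate([4400, 100, 0]) cube([100, 4300, 2550]);
translate([2750, 100, 0]) cube([100, 750, 2550]);
translate([2750, 1850, 0]) cube([100, 2550, 2550]);


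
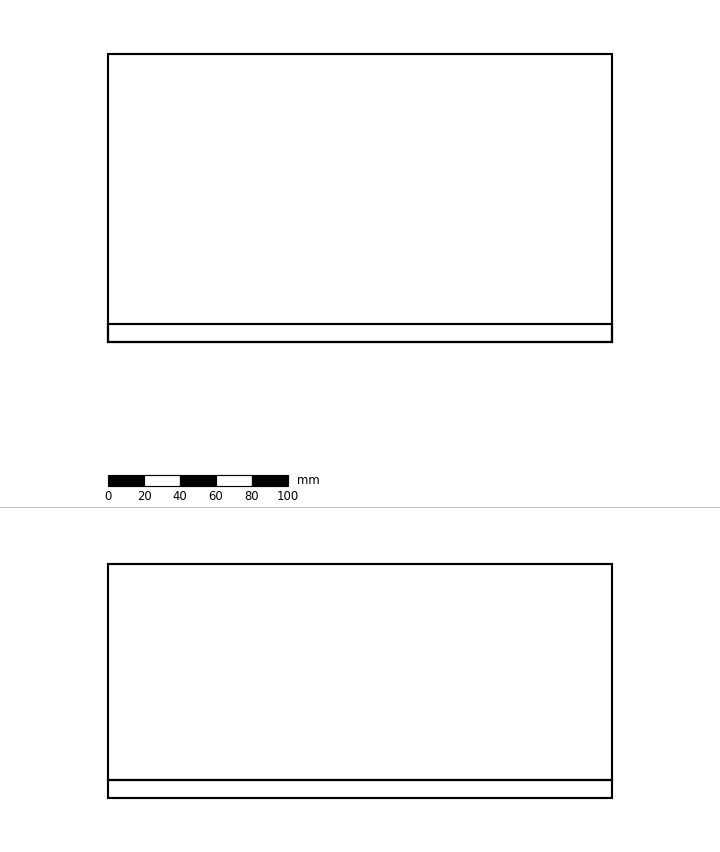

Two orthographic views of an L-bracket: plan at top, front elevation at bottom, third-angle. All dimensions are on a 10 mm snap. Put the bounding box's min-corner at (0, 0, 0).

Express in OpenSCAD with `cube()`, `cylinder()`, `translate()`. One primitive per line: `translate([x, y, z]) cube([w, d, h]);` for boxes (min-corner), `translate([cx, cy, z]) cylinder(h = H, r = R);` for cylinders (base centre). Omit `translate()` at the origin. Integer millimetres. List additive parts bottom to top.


cube([280, 160, 10]);
translate([0, 0, 10]) cube([280, 10, 120]);


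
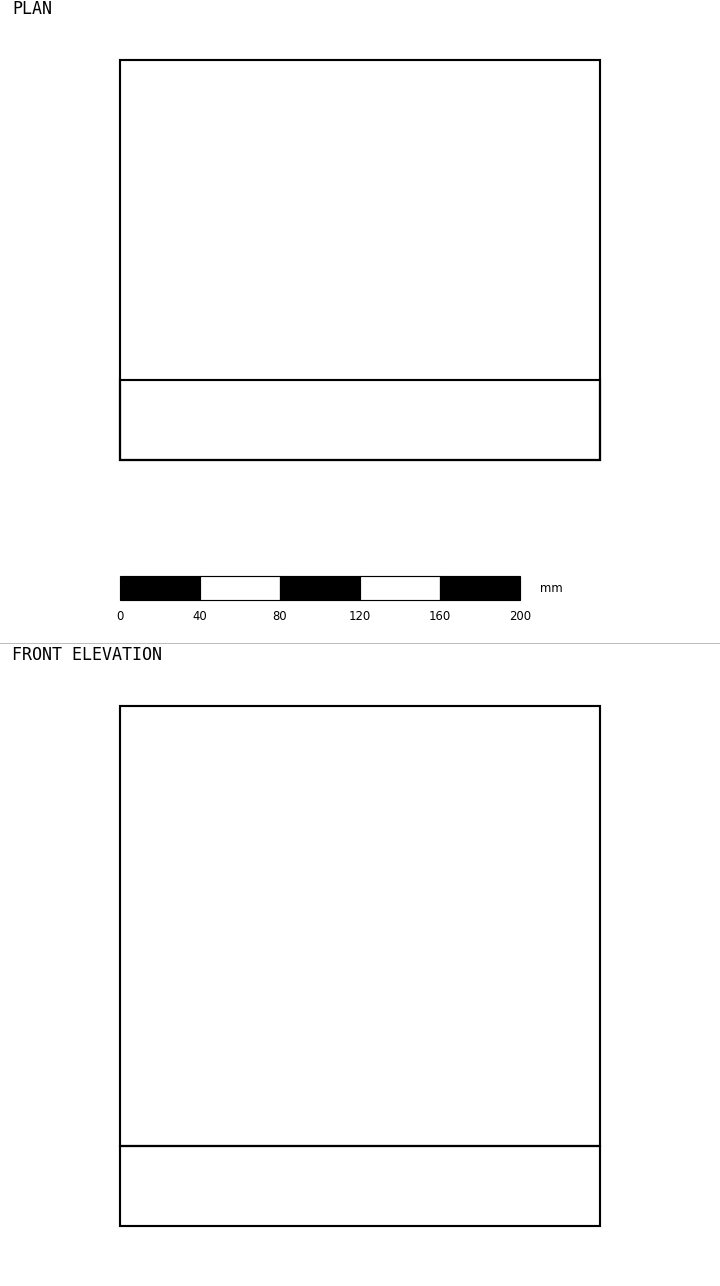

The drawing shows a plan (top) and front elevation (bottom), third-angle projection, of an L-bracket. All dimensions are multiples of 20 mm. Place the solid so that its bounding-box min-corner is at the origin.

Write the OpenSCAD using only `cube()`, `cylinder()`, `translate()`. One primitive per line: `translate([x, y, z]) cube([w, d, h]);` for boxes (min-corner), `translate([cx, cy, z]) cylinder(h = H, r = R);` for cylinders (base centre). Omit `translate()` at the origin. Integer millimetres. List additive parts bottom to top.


cube([240, 200, 40]);
translate([0, 0, 40]) cube([240, 40, 220]);


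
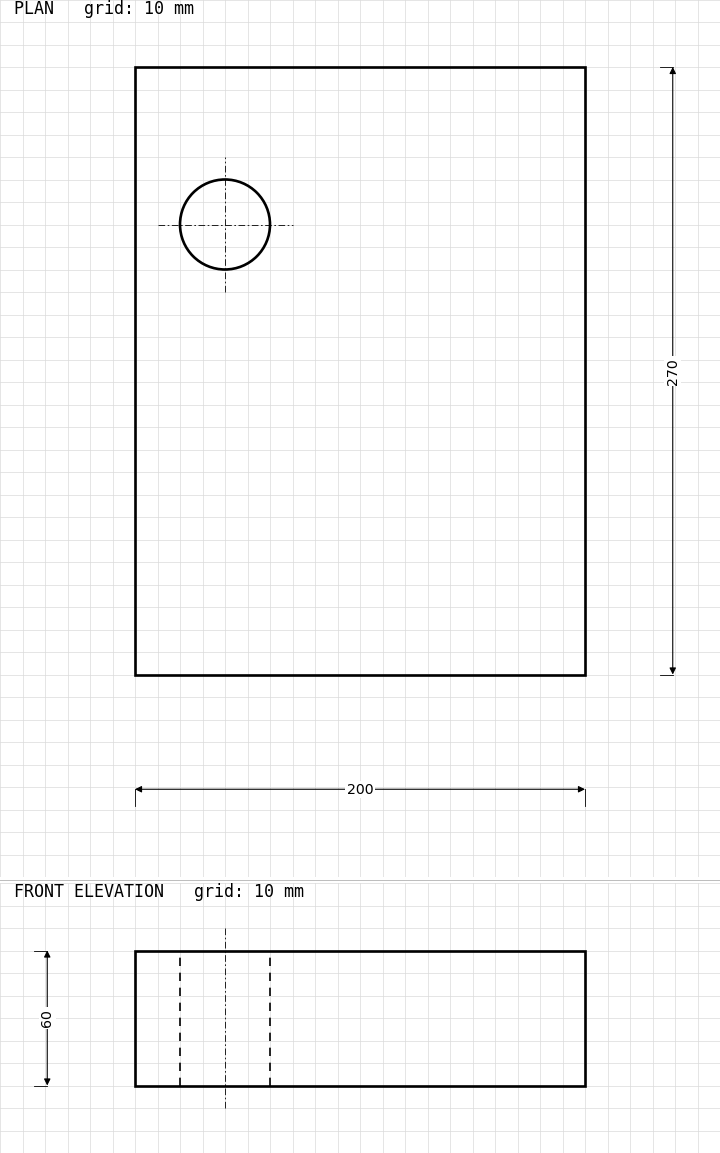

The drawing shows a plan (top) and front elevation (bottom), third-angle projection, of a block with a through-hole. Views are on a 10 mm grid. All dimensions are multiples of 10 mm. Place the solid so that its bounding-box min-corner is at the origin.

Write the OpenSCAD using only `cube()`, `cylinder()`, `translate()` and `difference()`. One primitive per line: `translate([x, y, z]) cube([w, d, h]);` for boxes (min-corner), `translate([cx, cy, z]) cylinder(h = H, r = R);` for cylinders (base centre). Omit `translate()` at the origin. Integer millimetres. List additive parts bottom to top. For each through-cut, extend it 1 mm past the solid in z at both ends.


difference() {
  cube([200, 270, 60]);
  translate([40, 200, -1]) cylinder(h = 62, r = 20);
}
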